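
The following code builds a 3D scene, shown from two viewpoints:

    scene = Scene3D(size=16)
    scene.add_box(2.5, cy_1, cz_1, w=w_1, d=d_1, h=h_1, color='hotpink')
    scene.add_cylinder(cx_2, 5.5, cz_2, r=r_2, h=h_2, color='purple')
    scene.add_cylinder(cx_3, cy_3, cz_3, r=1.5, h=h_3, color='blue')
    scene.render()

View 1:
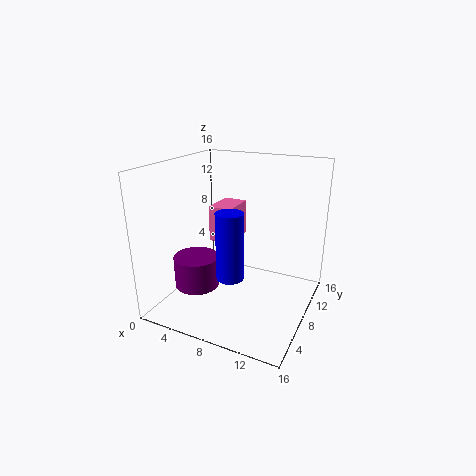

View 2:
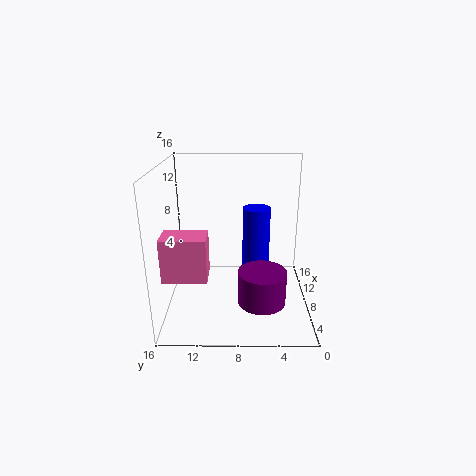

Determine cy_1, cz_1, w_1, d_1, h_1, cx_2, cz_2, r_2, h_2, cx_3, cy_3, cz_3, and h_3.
cy_1 = 11, cz_1 = 5.5, w_1 = 3, d_1 = 4.5, h_1 = 4.5, cx_2 = 4, cz_2 = 2.5, r_2 = 2.5, h_2 = 3.5, cx_3 = 8, cy_3 = 6, cz_3 = 4, h_3 = 7.5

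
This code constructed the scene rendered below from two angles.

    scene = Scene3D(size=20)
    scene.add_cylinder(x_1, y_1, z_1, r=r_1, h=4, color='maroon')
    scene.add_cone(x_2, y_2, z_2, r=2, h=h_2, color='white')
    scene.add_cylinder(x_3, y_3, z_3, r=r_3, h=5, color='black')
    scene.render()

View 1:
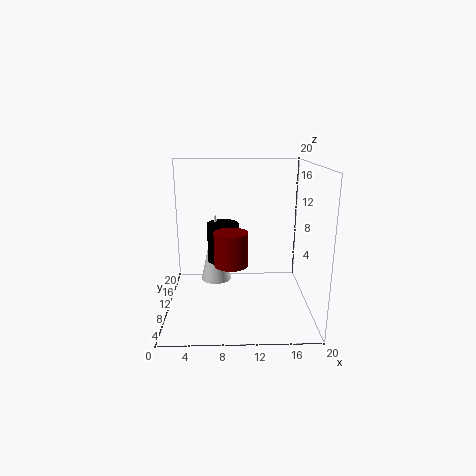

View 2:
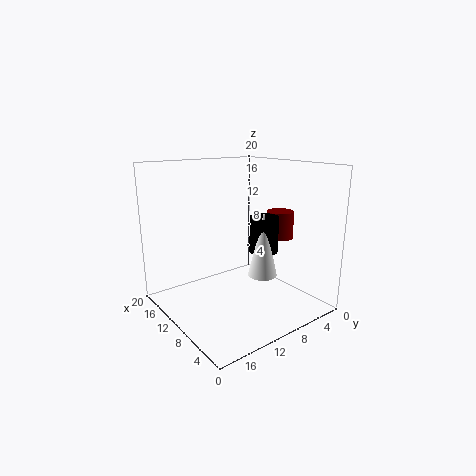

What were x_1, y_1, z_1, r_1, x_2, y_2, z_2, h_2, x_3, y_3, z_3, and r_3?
x_1 = 9, y_1 = 3, z_1 = 9, r_1 = 2, x_2 = 7, y_2 = 8, z_2 = 5, h_2 = 9, x_3 = 8, y_3 = 7, z_3 = 8, r_3 = 2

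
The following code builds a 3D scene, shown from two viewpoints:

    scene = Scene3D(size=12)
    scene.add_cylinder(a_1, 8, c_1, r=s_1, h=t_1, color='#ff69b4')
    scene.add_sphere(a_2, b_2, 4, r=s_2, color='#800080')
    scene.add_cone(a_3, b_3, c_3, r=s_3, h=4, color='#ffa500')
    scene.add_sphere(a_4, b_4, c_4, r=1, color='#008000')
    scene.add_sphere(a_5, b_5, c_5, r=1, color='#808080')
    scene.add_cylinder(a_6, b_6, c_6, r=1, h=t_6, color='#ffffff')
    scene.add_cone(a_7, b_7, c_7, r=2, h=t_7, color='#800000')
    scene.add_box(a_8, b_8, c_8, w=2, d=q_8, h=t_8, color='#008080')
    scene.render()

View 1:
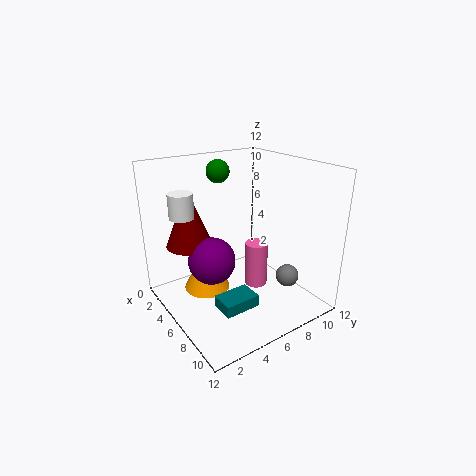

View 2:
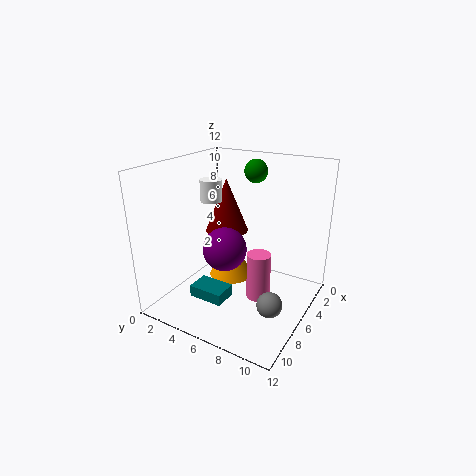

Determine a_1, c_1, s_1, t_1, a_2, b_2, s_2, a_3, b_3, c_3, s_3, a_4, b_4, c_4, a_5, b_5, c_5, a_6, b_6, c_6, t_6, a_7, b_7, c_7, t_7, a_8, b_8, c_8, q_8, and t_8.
a_1 = 6
c_1 = 1
s_1 = 1
t_1 = 4
a_2 = 5
b_2 = 4
s_2 = 2
a_3 = 4
b_3 = 4
c_3 = 1
s_3 = 2
a_4 = 3
b_4 = 6
c_4 = 11
a_5 = 8
b_5 = 10
c_5 = 2
a_6 = 4
b_6 = 2
c_6 = 8
t_6 = 2
a_7 = 3
b_7 = 3
c_7 = 5
t_7 = 5
a_8 = 7
b_8 = 3
c_8 = 1
q_8 = 3
t_8 = 1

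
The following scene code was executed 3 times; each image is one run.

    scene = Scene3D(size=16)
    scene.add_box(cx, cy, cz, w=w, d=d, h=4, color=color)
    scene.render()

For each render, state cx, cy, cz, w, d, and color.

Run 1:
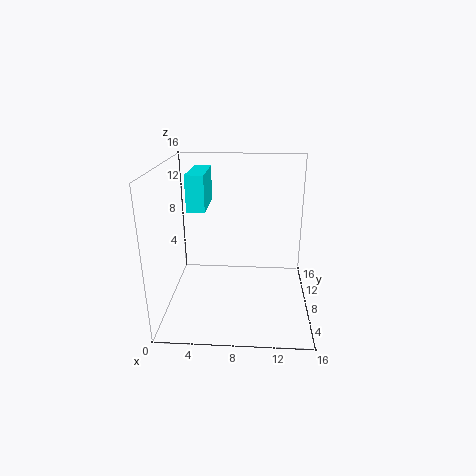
cx = 2.5; cy = 7.5; cz = 11; w = 2; d = 5.5; color = 'cyan'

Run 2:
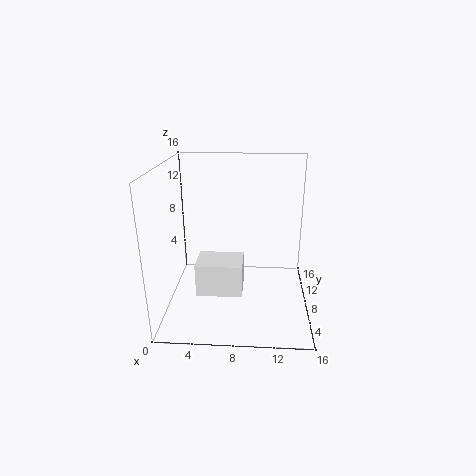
cx = 3; cy = 7.5; cz = 0.5; w = 5.5; d = 4; color = 'white'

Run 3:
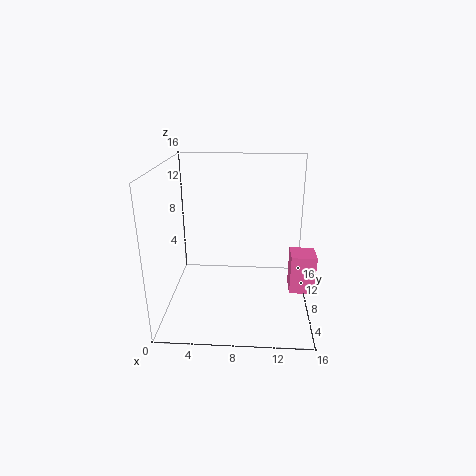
cx = 13.5; cy = 3.5; cz = 4; w = 2.5; d = 2.5; color = 'hotpink'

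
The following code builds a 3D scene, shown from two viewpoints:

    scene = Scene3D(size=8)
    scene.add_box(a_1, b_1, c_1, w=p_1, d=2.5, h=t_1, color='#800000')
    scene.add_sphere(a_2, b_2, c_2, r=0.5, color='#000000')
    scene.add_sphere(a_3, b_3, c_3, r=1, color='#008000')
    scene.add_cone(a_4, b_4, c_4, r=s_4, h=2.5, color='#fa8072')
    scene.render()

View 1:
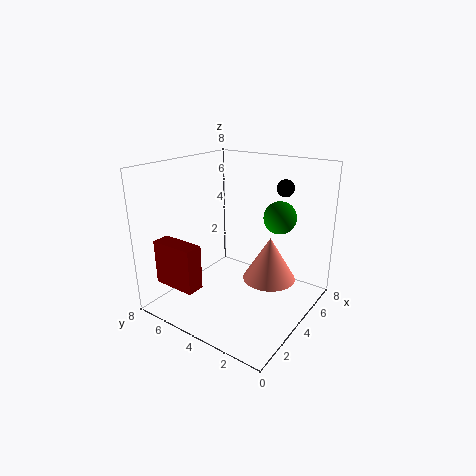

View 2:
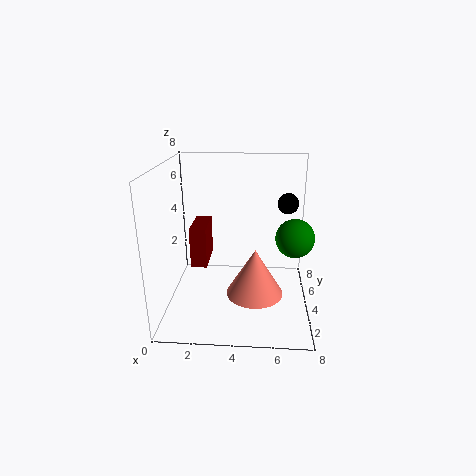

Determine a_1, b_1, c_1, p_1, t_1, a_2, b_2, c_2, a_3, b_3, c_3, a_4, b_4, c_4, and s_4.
a_1 = 1
b_1 = 5
c_1 = 1.5
p_1 = 1
t_1 = 2.5
a_2 = 6.5
b_2 = 2.5
c_2 = 6.5
a_3 = 7
b_3 = 3
c_3 = 4.5
a_4 = 5
b_4 = 2.5
c_4 = 1.5
s_4 = 1.5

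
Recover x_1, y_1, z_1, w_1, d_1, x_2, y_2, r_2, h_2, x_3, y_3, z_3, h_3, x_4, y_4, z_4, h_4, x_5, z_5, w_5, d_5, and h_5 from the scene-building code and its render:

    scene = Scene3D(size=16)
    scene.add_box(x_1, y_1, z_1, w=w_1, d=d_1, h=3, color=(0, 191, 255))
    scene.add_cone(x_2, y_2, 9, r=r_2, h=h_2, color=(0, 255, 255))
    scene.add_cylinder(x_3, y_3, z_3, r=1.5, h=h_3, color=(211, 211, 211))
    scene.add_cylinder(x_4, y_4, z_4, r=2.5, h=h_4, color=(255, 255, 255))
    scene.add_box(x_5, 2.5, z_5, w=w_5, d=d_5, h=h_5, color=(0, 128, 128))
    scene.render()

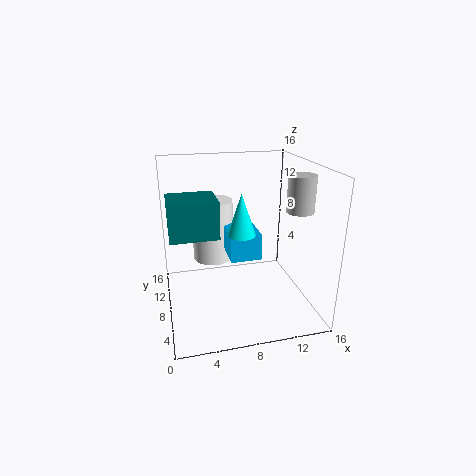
x_1 = 7
y_1 = 7
z_1 = 5.5
w_1 = 3.5
d_1 = 4.5
x_2 = 8
y_2 = 6.5
r_2 = 1.5
h_2 = 4.5
x_3 = 14.5
y_3 = 6.5
z_3 = 11
h_3 = 4
x_4 = 6
y_4 = 13
z_4 = 3.5
h_4 = 7.5
x_5 = 0.5
z_5 = 10.5
w_5 = 4.5
d_5 = 4
h_5 = 3.5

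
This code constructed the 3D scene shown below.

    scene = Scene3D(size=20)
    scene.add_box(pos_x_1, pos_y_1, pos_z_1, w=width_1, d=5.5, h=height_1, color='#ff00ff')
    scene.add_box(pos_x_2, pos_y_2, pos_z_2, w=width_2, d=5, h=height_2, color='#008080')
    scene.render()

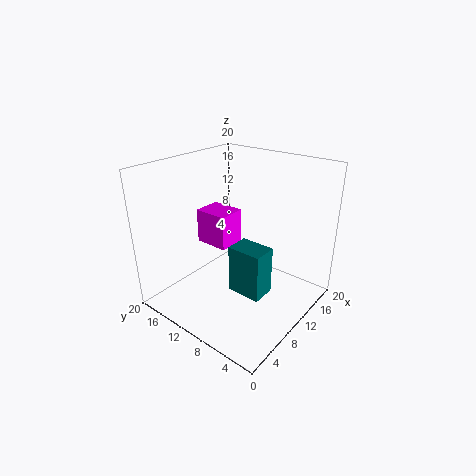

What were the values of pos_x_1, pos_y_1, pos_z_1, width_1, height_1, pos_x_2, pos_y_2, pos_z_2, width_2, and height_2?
pos_x_1 = 12; pos_y_1 = 14.5; pos_z_1 = 5.5; width_1 = 4.5; height_1 = 5.5; pos_x_2 = 8.5; pos_y_2 = 5.5; pos_z_2 = 2; width_2 = 3.5; height_2 = 7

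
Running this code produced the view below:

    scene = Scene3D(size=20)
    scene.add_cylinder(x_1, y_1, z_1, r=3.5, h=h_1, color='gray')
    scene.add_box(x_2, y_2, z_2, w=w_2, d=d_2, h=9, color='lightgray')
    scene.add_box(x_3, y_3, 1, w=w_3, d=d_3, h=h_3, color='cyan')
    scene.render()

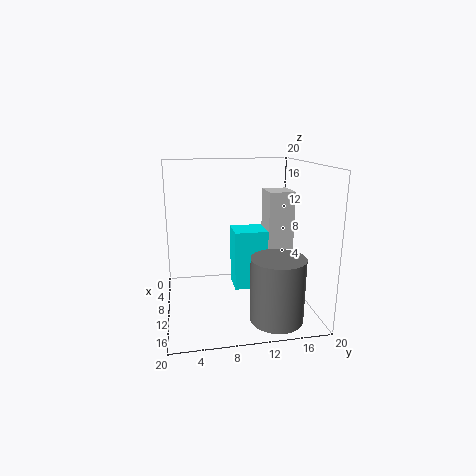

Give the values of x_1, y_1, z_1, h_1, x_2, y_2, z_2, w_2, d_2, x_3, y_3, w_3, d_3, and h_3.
x_1 = 16, y_1 = 14, z_1 = 0.5, h_1 = 8.5, x_2 = 2, y_2 = 15.5, z_2 = 6.5, w_2 = 4.5, d_2 = 4, x_3 = 3.5, y_3 = 10, w_3 = 4.5, d_3 = 5, h_3 = 9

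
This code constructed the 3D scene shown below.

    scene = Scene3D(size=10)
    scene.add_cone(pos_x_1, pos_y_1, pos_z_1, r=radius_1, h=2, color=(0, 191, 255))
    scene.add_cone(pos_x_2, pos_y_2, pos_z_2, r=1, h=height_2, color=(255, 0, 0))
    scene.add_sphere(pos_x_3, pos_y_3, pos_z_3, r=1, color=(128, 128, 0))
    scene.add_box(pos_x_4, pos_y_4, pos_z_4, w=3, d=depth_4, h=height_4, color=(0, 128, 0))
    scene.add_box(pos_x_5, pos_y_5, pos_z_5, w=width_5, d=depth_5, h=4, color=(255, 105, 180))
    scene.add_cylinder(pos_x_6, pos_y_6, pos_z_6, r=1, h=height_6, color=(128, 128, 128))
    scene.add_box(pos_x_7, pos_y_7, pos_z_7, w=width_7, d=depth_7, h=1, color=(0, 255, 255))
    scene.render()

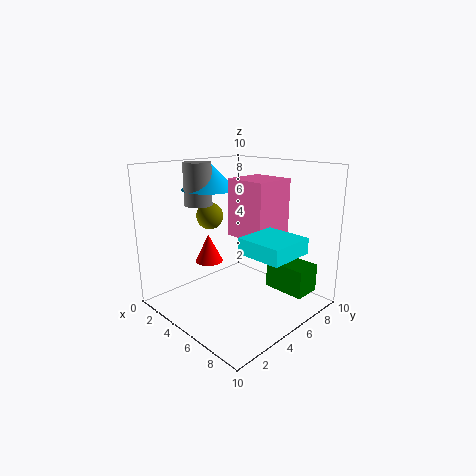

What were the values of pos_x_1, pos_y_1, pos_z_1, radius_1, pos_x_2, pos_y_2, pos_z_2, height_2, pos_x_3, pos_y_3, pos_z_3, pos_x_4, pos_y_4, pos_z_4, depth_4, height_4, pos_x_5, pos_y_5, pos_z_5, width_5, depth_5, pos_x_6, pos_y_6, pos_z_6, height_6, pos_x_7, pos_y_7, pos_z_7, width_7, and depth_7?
pos_x_1 = 2; pos_y_1 = 5; pos_z_1 = 8; radius_1 = 2; pos_x_2 = 3; pos_y_2 = 4; pos_z_2 = 3; height_2 = 2; pos_x_3 = 2; pos_y_3 = 5; pos_z_3 = 6; pos_x_4 = 6; pos_y_4 = 7; pos_z_4 = 1; depth_4 = 2; height_4 = 2; pos_x_5 = 4; pos_y_5 = 5; pos_z_5 = 5; width_5 = 3; depth_5 = 3; pos_x_6 = 2; pos_y_6 = 4; pos_z_6 = 7; height_6 = 3; pos_x_7 = 7; pos_y_7 = 3; pos_z_7 = 5; width_7 = 3; depth_7 = 3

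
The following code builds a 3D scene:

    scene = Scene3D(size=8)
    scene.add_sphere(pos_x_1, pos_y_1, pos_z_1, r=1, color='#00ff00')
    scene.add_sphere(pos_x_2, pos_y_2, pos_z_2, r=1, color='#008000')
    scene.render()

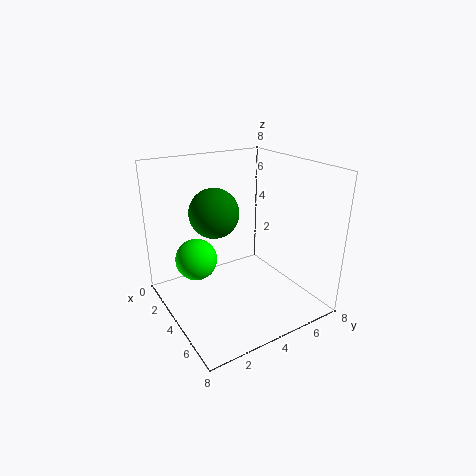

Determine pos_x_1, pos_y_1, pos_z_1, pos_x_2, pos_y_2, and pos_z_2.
pos_x_1 = 5
pos_y_1 = 1
pos_z_1 = 4
pos_x_2 = 7
pos_y_2 = 1
pos_z_2 = 7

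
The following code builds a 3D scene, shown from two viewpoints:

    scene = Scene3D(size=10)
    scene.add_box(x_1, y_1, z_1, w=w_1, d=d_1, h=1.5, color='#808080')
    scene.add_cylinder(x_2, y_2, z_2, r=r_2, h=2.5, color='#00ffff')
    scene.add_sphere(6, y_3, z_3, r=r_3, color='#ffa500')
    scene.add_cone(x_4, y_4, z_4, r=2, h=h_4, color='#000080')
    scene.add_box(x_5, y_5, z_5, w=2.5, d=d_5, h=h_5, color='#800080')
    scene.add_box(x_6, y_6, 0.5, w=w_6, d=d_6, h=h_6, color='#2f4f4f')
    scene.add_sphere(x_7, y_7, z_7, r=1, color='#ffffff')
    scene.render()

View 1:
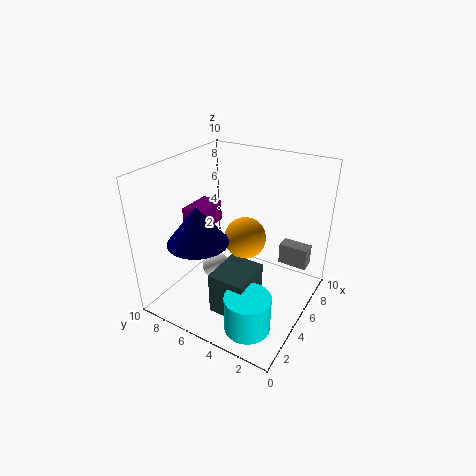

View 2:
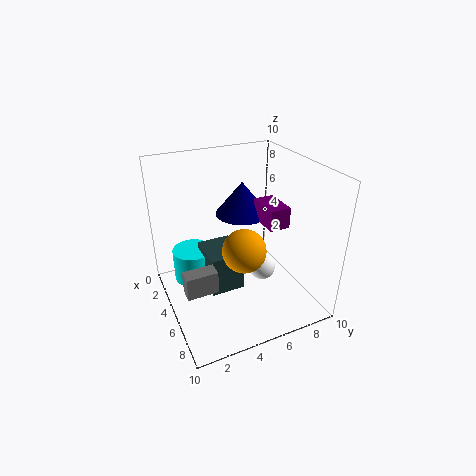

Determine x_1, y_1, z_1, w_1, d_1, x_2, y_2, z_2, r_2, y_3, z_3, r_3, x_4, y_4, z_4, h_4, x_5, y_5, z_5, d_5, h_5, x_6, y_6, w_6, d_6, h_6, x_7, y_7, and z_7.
x_1 = 6.5
y_1 = 0.5
z_1 = 3
w_1 = 1
d_1 = 2
x_2 = 2
y_2 = 2.5
z_2 = 0.5
r_2 = 1.5
y_3 = 5
z_3 = 4.5
r_3 = 1.5
x_4 = 2.5
y_4 = 6.5
z_4 = 5.5
h_4 = 2.5
x_5 = 3.5
y_5 = 7
z_5 = 5.5
d_5 = 1.5
h_5 = 1.5
x_6 = 2
y_6 = 3
w_6 = 3
d_6 = 2.5
h_6 = 3
x_7 = 5
y_7 = 7
z_7 = 2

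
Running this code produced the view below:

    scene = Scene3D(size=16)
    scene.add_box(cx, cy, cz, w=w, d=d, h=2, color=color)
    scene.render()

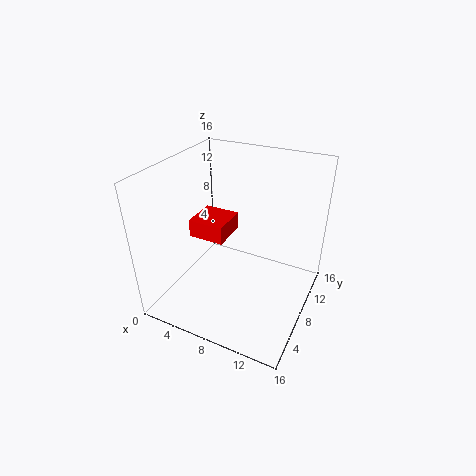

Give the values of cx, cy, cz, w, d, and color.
cx = 3, cy = 6, cz = 8, w = 4, d = 4, color = 'red'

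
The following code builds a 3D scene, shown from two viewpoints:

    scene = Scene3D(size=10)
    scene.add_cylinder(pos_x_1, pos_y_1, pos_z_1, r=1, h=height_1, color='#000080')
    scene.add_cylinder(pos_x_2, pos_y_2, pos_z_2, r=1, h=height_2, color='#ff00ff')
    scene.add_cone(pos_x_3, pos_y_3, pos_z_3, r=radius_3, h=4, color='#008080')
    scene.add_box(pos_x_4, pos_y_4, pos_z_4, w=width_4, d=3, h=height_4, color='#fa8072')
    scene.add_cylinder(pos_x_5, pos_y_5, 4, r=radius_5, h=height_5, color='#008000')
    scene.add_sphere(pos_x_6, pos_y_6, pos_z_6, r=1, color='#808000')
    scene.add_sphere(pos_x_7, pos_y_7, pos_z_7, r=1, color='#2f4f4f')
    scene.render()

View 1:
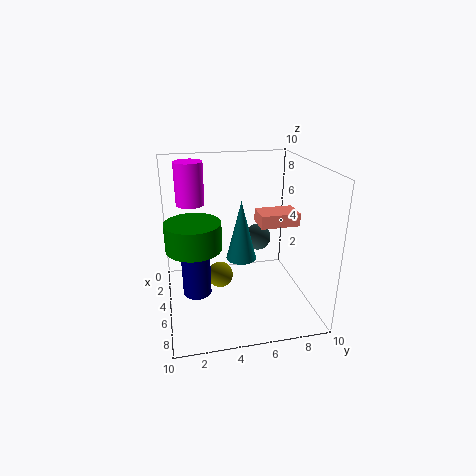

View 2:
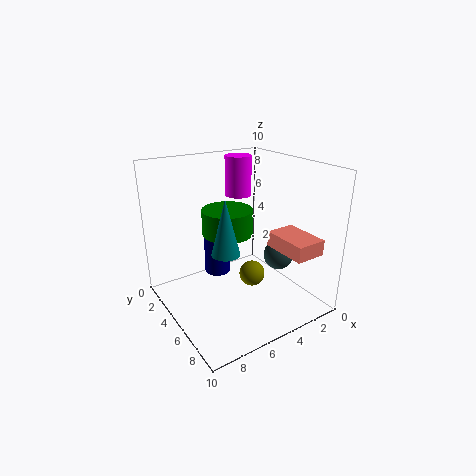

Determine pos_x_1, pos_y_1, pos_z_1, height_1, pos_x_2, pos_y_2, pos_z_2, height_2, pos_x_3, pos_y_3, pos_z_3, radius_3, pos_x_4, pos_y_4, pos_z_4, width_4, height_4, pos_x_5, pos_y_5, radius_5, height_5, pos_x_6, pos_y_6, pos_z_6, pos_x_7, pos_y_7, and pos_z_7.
pos_x_1 = 5; pos_y_1 = 2; pos_z_1 = 1; height_1 = 4; pos_x_2 = 3; pos_y_2 = 2; pos_z_2 = 7; height_2 = 3; pos_x_3 = 6; pos_y_3 = 5; pos_z_3 = 4; radius_3 = 1; pos_x_4 = 2; pos_y_4 = 7; pos_z_4 = 5; width_4 = 2; height_4 = 1; pos_x_5 = 4; pos_y_5 = 2; radius_5 = 2; height_5 = 2; pos_x_6 = 3; pos_y_6 = 4; pos_z_6 = 1; pos_x_7 = 3; pos_y_7 = 7; pos_z_7 = 4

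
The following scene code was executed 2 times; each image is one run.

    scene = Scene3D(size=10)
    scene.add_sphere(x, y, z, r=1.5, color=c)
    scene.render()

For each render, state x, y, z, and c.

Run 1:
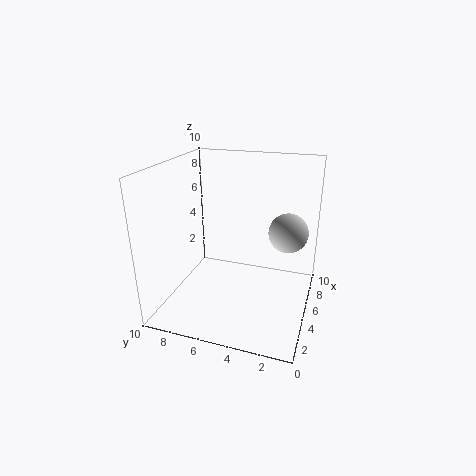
x = 8; y = 2; z = 4.5; c = 'lightgray'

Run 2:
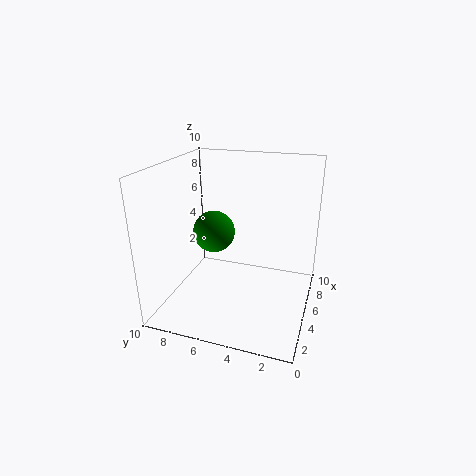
x = 5.5; y = 7; z = 5; c = 'green'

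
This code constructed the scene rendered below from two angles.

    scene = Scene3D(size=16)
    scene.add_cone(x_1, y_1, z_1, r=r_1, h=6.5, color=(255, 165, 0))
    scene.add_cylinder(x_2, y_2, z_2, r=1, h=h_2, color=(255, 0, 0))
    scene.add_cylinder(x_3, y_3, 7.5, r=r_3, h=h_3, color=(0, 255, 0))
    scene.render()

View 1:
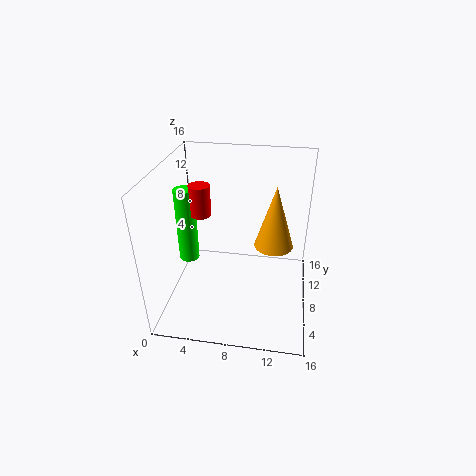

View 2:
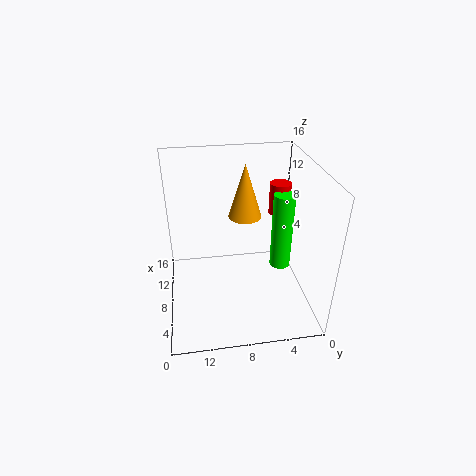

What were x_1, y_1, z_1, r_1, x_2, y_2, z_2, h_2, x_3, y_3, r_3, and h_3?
x_1 = 12
y_1 = 6.5
z_1 = 8.5
r_1 = 2
x_2 = 5
y_2 = 4.5
z_2 = 12.5
h_2 = 3
x_3 = 3.5
y_3 = 4.5
r_3 = 1
h_3 = 7.5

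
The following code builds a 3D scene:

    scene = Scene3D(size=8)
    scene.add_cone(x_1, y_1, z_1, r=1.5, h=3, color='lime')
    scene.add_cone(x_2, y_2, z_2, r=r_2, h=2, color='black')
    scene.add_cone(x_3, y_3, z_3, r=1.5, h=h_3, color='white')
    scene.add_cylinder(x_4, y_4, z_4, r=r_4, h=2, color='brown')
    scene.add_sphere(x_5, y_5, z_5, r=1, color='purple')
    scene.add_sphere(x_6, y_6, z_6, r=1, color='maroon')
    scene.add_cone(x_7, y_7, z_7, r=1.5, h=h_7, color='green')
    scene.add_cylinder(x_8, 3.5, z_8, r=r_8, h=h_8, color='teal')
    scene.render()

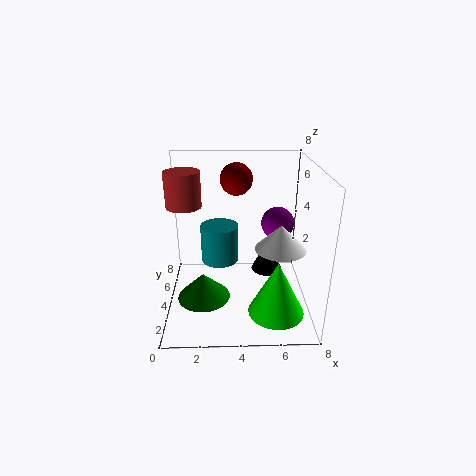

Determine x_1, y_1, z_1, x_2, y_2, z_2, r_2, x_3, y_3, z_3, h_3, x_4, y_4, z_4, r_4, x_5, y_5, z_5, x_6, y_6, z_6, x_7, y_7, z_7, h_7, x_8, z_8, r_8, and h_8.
x_1 = 6, y_1 = 2, z_1 = 0.5, x_2 = 6, y_2 = 6.5, z_2 = 0.5, r_2 = 1, x_3 = 6.5, y_3 = 4.5, z_3 = 3, h_3 = 1.5, x_4 = 1, y_4 = 5, z_4 = 5.5, r_4 = 1, x_5 = 6.5, y_5 = 6, z_5 = 4, x_6 = 4, y_6 = 7, z_6 = 6.5, x_7 = 2, y_7 = 3.5, z_7 = 0.5, h_7 = 1.5, x_8 = 3, z_8 = 3, r_8 = 1, h_8 = 2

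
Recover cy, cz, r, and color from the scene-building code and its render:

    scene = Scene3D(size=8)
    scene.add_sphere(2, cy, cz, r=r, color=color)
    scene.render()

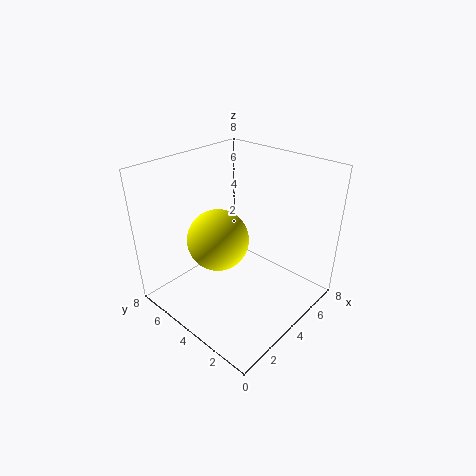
cy = 3.5, cz = 5, r = 1.5, color = 'yellow'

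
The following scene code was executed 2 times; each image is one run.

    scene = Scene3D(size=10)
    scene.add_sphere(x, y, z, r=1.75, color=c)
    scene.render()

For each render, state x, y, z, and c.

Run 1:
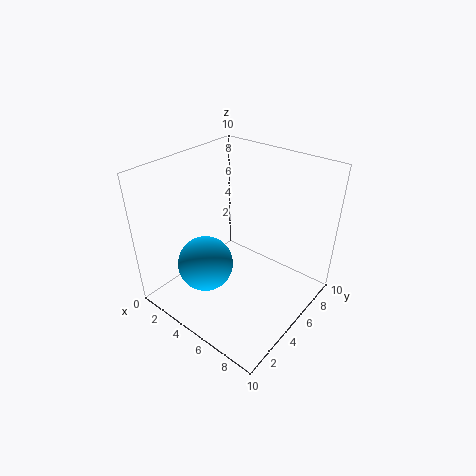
x = 4.75; y = 2; z = 4.5; c = 'deepskyblue'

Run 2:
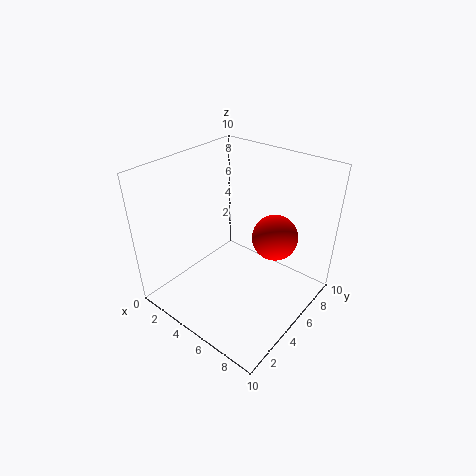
x = 6; y = 8.25; z = 3.75; c = 'red'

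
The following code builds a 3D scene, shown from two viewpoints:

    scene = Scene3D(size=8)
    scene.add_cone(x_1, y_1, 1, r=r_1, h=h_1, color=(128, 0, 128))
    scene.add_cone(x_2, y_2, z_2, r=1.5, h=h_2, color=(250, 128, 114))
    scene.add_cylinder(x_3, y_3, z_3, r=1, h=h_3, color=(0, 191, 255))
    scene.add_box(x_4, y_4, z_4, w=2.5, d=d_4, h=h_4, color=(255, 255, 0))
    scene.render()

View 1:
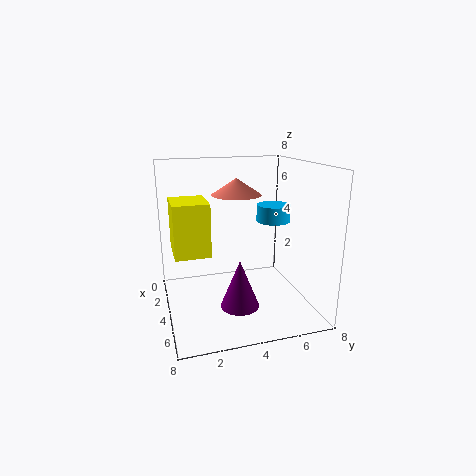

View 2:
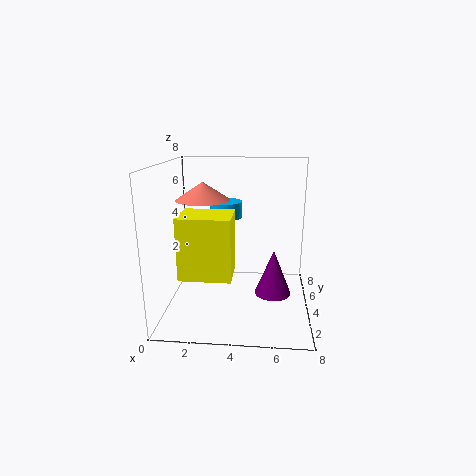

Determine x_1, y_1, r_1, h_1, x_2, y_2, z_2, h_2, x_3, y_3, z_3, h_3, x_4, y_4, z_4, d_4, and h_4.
x_1 = 6, y_1 = 3.5, r_1 = 1, h_1 = 2.5, x_2 = 2, y_2 = 4.5, z_2 = 6, h_2 = 1, x_3 = 3, y_3 = 6.5, z_3 = 4.5, h_3 = 1, x_4 = 1.5, y_4 = 0.5, z_4 = 3, d_4 = 2, h_4 = 3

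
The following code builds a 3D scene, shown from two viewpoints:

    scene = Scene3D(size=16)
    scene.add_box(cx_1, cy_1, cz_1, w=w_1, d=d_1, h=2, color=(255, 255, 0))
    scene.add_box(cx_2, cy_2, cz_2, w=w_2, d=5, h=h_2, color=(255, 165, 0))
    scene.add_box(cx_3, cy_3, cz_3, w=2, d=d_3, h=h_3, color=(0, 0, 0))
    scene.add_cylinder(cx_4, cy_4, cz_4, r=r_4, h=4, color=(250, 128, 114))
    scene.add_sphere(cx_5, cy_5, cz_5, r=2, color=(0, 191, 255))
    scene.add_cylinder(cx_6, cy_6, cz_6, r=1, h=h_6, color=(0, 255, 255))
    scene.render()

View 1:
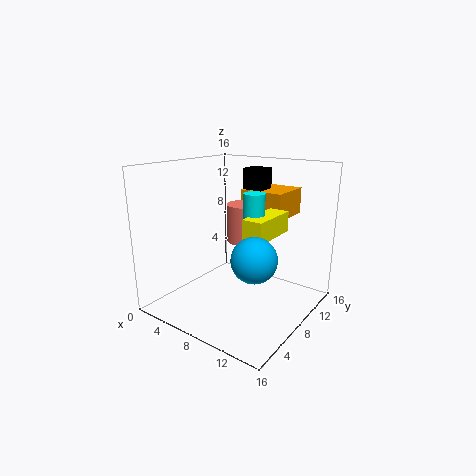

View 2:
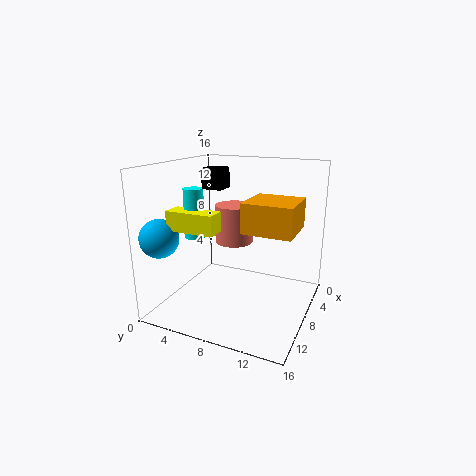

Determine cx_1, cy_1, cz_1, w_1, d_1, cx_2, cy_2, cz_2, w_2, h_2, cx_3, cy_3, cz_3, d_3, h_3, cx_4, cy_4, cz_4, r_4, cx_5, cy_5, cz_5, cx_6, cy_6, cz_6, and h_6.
cx_1 = 12
cy_1 = 3
cz_1 = 10
w_1 = 2
d_1 = 5
cx_2 = 7
cy_2 = 10
cz_2 = 10
w_2 = 5
h_2 = 3
cx_3 = 10
cy_3 = 6
cz_3 = 14
d_3 = 2
h_3 = 2
cx_4 = 9
cy_4 = 8
cz_4 = 8
r_4 = 2
cx_5 = 14
cy_5 = 2
cz_5 = 9
cx_6 = 12
cy_6 = 5
cz_6 = 9
h_6 = 5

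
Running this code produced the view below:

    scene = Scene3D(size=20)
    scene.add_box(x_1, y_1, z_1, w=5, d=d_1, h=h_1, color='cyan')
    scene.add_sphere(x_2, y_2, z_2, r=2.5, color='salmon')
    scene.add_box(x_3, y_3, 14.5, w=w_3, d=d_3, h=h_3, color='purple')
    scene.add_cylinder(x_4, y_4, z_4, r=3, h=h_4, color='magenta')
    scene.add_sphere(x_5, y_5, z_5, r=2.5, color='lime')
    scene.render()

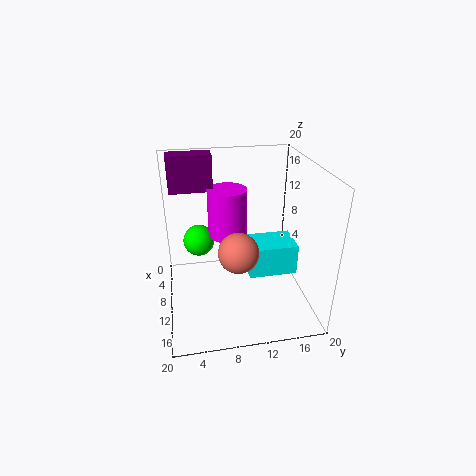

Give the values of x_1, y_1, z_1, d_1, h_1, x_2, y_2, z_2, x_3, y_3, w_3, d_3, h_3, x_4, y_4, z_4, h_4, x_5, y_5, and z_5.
x_1 = 6.5, y_1 = 11.5, z_1 = 4, d_1 = 7, h_1 = 4.5, x_2 = 15.5, y_2 = 9, z_2 = 11, x_3 = 0.5, y_3 = 1, w_3 = 3, d_3 = 6.5, h_3 = 5.5, x_4 = 4, y_4 = 9.5, z_4 = 7.5, h_4 = 7.5, x_5 = 2.5, y_5 = 5, z_5 = 6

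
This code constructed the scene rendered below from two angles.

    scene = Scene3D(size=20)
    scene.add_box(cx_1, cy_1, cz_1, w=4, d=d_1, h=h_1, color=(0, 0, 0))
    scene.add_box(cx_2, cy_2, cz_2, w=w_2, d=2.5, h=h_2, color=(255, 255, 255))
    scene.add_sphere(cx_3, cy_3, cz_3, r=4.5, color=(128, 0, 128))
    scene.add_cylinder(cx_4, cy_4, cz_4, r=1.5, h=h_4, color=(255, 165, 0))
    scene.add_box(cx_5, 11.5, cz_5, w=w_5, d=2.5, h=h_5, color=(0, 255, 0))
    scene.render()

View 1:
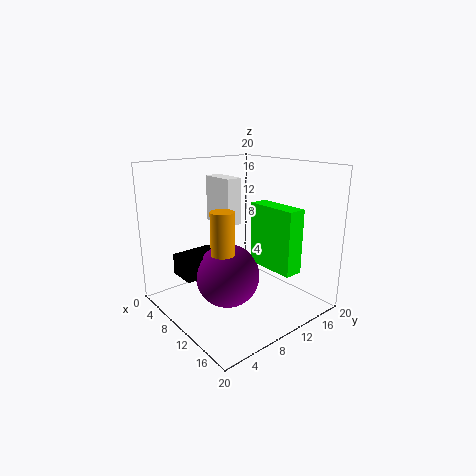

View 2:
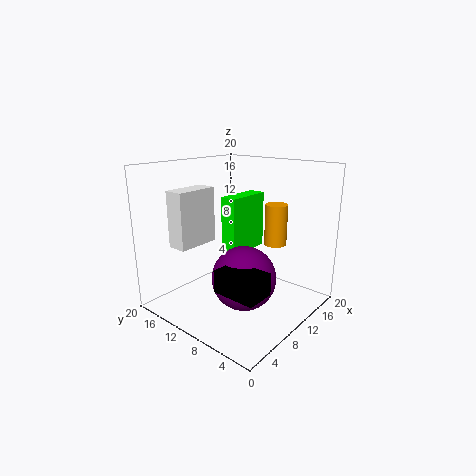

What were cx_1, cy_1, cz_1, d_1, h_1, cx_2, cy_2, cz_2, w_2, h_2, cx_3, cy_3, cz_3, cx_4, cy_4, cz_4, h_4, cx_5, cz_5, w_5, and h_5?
cx_1 = 4, cy_1 = 3, cz_1 = 4.5, d_1 = 6, h_1 = 3, cx_2 = 1, cy_2 = 11, cz_2 = 10.5, w_2 = 5.5, h_2 = 7, cx_3 = 9.5, cy_3 = 8.5, cz_3 = 4.5, cx_4 = 12.5, cy_4 = 5.5, cz_4 = 9.5, h_4 = 5.5, cx_5 = 11, cz_5 = 6.5, w_5 = 7, h_5 = 8.5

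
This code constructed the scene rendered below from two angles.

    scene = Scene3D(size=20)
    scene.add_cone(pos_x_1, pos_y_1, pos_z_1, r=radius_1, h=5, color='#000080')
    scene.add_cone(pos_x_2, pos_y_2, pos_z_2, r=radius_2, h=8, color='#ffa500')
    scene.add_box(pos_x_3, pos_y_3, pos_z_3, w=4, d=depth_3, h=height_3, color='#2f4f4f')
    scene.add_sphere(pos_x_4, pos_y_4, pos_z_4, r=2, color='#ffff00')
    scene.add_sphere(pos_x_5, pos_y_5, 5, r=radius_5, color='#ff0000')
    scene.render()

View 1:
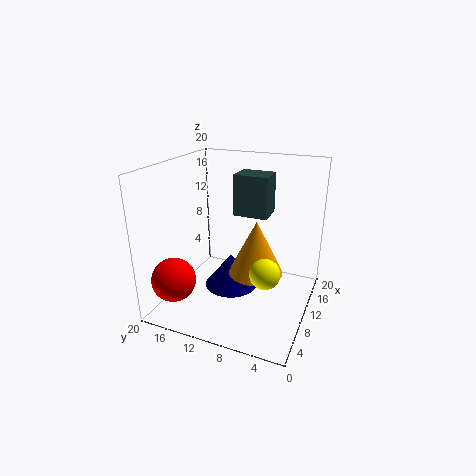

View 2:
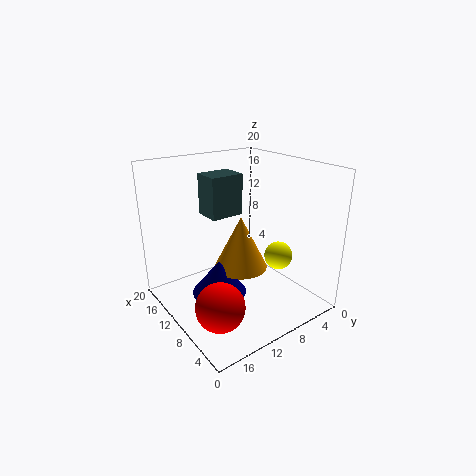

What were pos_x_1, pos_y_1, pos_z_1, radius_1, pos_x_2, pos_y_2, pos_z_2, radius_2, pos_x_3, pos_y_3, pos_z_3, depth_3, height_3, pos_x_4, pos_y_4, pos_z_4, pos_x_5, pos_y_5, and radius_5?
pos_x_1 = 12; pos_y_1 = 12; pos_z_1 = 1; radius_1 = 4; pos_x_2 = 12; pos_y_2 = 8; pos_z_2 = 4; radius_2 = 4; pos_x_3 = 13; pos_y_3 = 7; pos_z_3 = 12; depth_3 = 5; height_3 = 6; pos_x_4 = 7; pos_y_4 = 5; pos_z_4 = 7; pos_x_5 = 4; pos_y_5 = 17; radius_5 = 3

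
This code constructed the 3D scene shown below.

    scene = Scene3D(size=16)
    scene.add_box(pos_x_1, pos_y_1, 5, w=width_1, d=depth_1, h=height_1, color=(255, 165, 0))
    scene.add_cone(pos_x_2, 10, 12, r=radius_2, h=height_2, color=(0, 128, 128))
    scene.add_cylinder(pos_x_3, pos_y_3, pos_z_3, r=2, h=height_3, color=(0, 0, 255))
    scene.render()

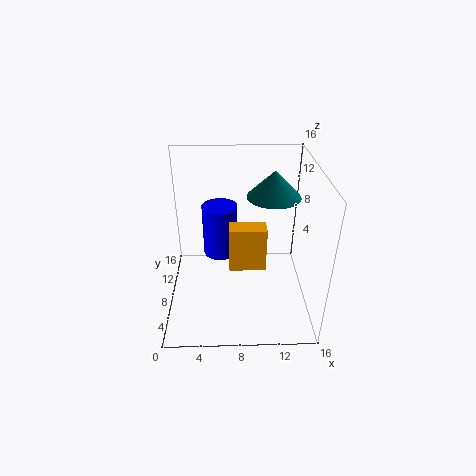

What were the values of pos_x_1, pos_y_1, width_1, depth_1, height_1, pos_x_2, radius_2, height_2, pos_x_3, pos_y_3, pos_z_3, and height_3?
pos_x_1 = 7; pos_y_1 = 6; width_1 = 4; depth_1 = 2; height_1 = 5; pos_x_2 = 12; radius_2 = 3; height_2 = 3; pos_x_3 = 6; pos_y_3 = 10; pos_z_3 = 5; height_3 = 6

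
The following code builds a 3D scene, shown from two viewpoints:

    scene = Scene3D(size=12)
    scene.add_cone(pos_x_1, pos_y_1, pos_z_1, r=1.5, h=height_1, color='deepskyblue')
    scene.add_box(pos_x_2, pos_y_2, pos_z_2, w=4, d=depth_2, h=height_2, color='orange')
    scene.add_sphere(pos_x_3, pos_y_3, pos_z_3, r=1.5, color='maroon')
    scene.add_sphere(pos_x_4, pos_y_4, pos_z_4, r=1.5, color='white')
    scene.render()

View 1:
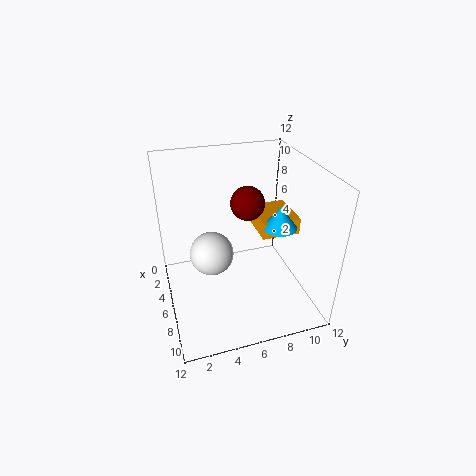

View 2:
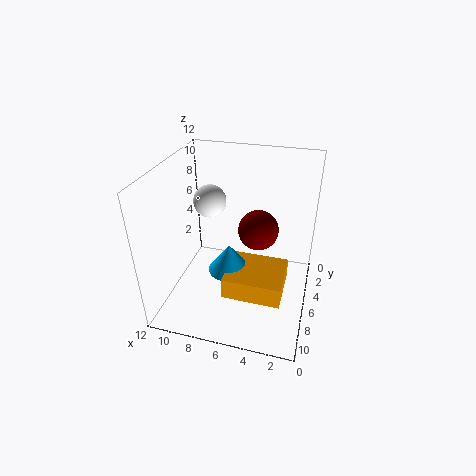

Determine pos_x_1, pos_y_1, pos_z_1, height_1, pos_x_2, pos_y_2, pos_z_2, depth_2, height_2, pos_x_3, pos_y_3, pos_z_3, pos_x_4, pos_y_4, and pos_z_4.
pos_x_1 = 5.5, pos_y_1 = 10, pos_z_1 = 6, height_1 = 2, pos_x_2 = 1.5, pos_y_2 = 8.5, pos_z_2 = 5, depth_2 = 3.5, height_2 = 1.5, pos_x_3 = 4, pos_y_3 = 7.5, pos_z_3 = 8, pos_x_4 = 9.5, pos_y_4 = 3, pos_z_4 = 7.5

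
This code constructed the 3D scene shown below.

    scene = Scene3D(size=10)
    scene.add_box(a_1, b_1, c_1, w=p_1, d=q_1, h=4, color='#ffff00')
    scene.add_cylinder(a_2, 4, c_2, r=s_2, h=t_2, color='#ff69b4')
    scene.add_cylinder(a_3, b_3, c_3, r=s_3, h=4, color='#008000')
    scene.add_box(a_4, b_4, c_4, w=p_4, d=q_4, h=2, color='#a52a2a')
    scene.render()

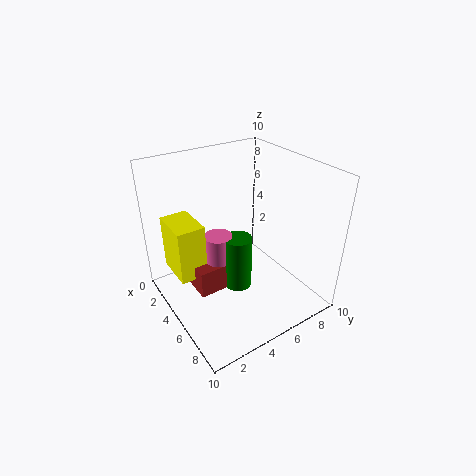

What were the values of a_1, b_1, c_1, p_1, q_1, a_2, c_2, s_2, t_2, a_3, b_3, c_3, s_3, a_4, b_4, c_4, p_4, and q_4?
a_1 = 1
b_1 = 1
c_1 = 2
p_1 = 3
q_1 = 2
a_2 = 4
c_2 = 2
s_2 = 1
t_2 = 3
a_3 = 5
b_3 = 5
c_3 = 1
s_3 = 1
a_4 = 2
b_4 = 2
c_4 = 1
p_4 = 3
q_4 = 2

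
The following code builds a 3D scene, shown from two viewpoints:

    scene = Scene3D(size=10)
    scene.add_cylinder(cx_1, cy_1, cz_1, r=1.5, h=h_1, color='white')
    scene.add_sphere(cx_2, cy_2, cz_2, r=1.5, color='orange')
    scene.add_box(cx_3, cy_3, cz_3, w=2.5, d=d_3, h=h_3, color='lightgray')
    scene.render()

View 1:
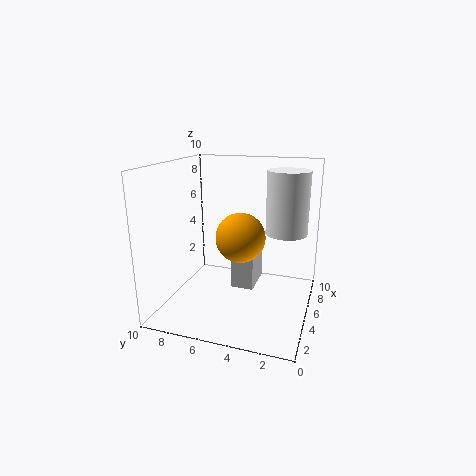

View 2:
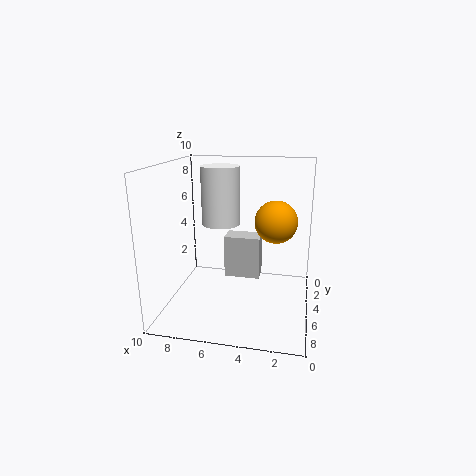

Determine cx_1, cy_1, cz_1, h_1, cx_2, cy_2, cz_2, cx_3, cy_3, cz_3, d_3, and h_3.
cx_1 = 7, cy_1 = 2, cz_1 = 5, h_1 = 4.5, cx_2 = 2.5, cy_2 = 4, cz_2 = 6, cx_3 = 3.5, cy_3 = 3.5, cz_3 = 2, d_3 = 1.5, h_3 = 3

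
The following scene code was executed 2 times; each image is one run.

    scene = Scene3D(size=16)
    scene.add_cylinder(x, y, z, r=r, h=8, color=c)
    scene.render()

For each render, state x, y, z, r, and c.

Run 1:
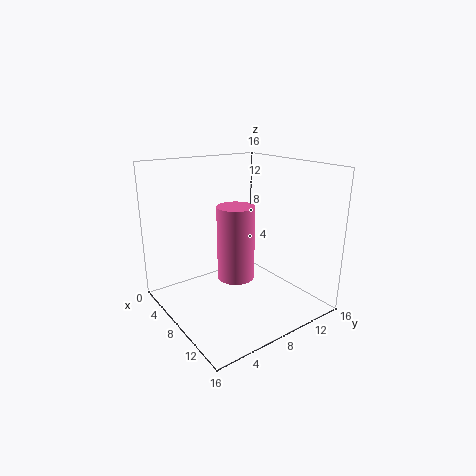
x = 9, y = 7, z = 4, r = 2, c = 'hotpink'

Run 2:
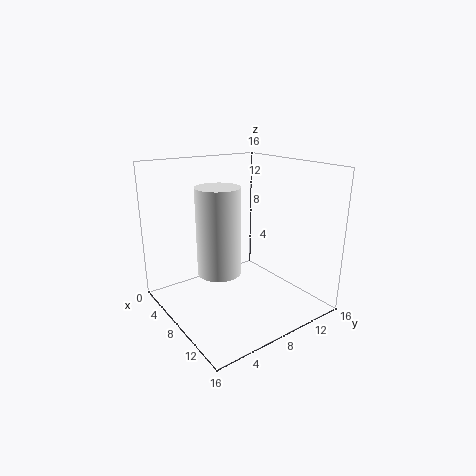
x = 12, y = 3, z = 7, r = 2, c = 'white'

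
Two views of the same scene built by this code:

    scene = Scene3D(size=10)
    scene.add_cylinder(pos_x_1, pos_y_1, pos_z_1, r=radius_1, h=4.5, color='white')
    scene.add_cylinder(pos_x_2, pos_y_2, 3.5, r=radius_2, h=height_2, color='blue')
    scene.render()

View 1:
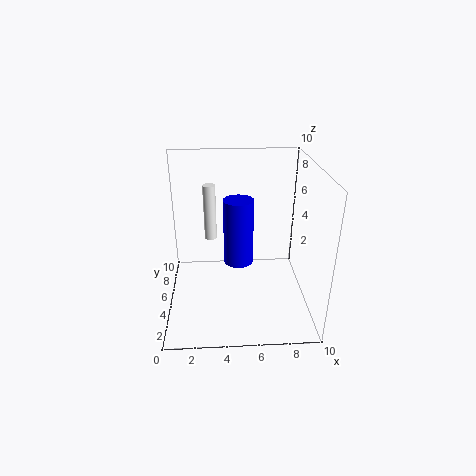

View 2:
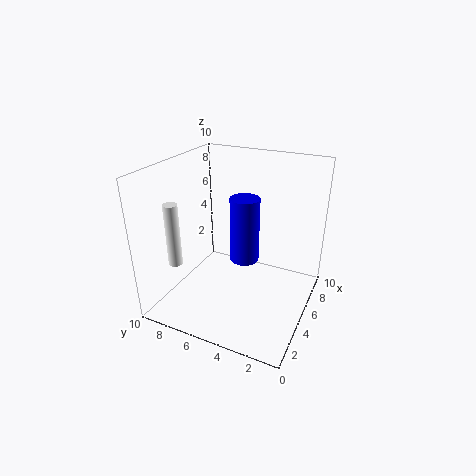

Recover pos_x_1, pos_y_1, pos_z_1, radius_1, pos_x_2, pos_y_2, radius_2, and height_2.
pos_x_1 = 3, pos_y_1 = 9, pos_z_1 = 3, radius_1 = 0.5, pos_x_2 = 5, pos_y_2 = 4.5, radius_2 = 1, height_2 = 4.5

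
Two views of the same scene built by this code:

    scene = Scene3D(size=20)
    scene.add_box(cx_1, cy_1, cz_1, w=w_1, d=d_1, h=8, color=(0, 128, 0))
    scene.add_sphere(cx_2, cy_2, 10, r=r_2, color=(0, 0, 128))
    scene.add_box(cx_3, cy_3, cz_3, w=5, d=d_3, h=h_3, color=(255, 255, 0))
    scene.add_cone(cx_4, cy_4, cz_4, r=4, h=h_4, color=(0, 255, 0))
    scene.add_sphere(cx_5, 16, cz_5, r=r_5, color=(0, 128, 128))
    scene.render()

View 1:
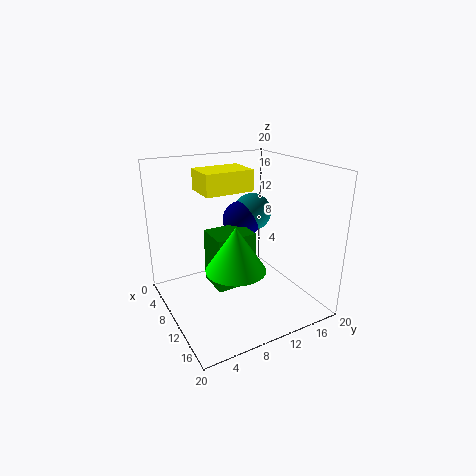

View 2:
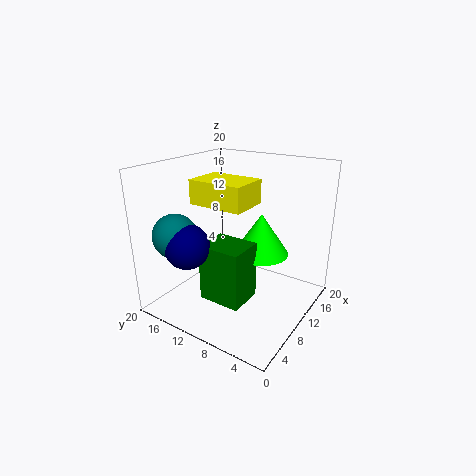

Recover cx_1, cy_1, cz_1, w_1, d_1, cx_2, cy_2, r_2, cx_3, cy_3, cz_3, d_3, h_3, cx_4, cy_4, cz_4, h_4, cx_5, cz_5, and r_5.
cx_1 = 5
cy_1 = 7
cz_1 = 2
w_1 = 5
d_1 = 6
cx_2 = 4
cy_2 = 14
r_2 = 3
cx_3 = 4
cy_3 = 6
cz_3 = 16
d_3 = 7
h_3 = 3
cx_4 = 13
cy_4 = 8
cz_4 = 7
h_4 = 6
cx_5 = 4
cz_5 = 11
r_5 = 3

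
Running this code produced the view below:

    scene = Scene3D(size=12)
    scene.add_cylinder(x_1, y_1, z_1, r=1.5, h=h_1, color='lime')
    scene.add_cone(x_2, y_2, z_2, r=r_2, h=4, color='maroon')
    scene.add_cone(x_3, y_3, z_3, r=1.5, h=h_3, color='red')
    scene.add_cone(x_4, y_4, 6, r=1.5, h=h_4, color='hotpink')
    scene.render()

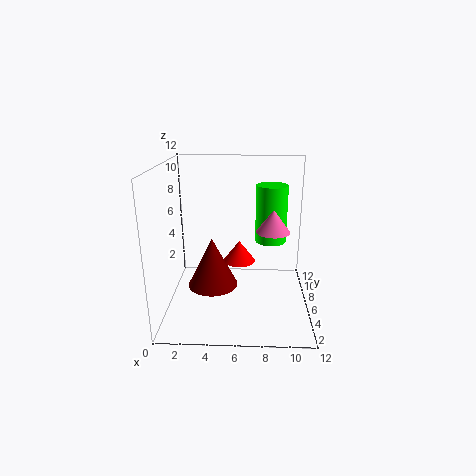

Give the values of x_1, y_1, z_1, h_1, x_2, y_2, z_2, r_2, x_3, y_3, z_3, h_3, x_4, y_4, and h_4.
x_1 = 9
y_1 = 10.5
z_1 = 4
h_1 = 5.5
x_2 = 4
y_2 = 4.5
z_2 = 2.5
r_2 = 2
x_3 = 6
y_3 = 9
z_3 = 2.5
h_3 = 2
x_4 = 9
y_4 = 7.5
h_4 = 2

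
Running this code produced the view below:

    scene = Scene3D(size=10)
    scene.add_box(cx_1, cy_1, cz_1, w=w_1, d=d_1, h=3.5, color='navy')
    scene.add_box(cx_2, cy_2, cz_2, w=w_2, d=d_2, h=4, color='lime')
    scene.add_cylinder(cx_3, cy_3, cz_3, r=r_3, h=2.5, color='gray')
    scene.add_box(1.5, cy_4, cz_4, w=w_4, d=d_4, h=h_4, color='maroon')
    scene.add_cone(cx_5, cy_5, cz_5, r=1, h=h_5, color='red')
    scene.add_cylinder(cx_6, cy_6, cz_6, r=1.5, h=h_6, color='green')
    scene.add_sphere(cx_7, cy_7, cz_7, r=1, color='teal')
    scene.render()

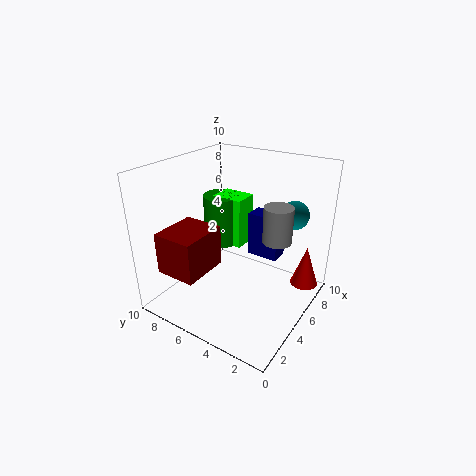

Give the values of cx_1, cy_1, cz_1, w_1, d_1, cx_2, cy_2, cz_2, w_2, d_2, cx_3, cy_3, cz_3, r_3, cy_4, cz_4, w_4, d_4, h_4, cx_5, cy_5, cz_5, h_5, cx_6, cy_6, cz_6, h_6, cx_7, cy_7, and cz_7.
cx_1 = 8; cy_1 = 3.5; cz_1 = 2; w_1 = 1.5; d_1 = 2.5; cx_2 = 7.5; cy_2 = 6.5; cz_2 = 2.5; w_2 = 2; d_2 = 2.5; cx_3 = 6; cy_3 = 2.5; cz_3 = 5; r_3 = 1; cy_4 = 6.5; cz_4 = 2.5; w_4 = 3.5; d_4 = 3; h_4 = 3; cx_5 = 8; cy_5 = 1; cz_5 = 1; h_5 = 3; cx_6 = 8; cy_6 = 8.5; cz_6 = 2.5; h_6 = 4; cx_7 = 7.5; cy_7 = 2; cz_7 = 6.5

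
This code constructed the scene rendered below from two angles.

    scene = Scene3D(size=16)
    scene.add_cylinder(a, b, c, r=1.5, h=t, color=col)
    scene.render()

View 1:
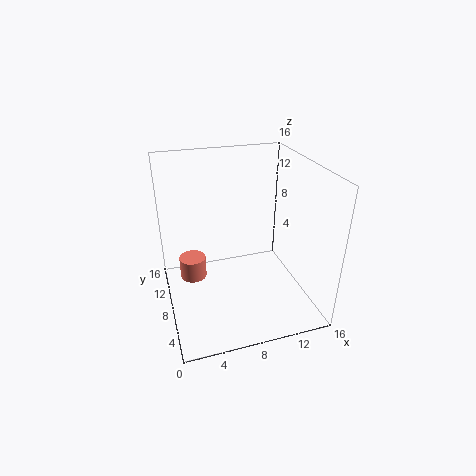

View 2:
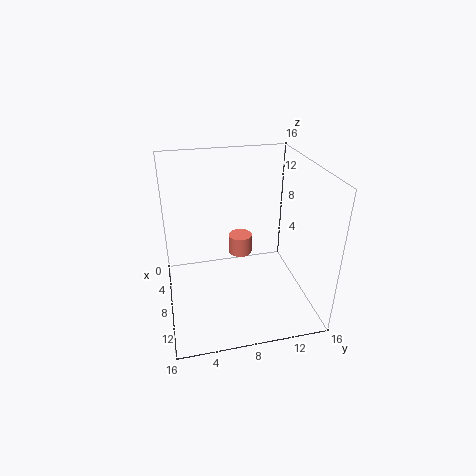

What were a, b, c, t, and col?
a = 3, b = 9.5, c = 3, t = 2.5, col = 'salmon'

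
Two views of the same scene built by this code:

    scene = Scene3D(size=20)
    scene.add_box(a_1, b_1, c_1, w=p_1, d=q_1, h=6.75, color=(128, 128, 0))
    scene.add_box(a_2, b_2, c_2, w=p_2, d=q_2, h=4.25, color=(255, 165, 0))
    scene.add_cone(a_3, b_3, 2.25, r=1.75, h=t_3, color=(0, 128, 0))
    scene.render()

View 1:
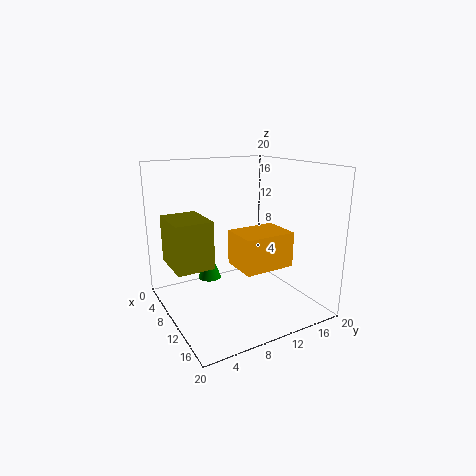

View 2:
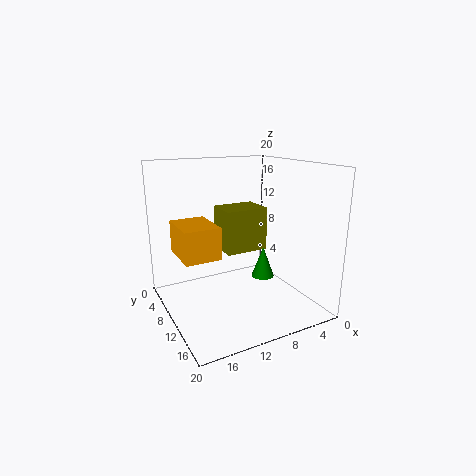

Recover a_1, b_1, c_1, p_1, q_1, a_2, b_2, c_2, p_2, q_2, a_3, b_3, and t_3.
a_1 = 3
b_1 = 1.25
c_1 = 6
p_1 = 6.75
q_1 = 5.25
a_2 = 13.75
b_2 = 6.5
c_2 = 8.5
p_2 = 4.75
q_2 = 6.25
a_3 = 4.5
b_3 = 8
t_3 = 4.75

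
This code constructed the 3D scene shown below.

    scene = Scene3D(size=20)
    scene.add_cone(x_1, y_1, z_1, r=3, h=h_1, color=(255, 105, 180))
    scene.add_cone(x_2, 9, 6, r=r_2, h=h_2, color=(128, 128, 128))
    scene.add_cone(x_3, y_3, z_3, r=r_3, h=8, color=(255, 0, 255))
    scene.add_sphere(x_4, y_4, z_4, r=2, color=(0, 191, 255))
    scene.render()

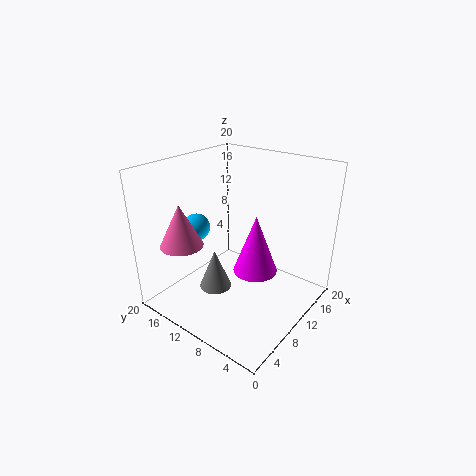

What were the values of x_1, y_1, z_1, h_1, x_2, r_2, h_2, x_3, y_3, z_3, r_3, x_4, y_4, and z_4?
x_1 = 5
y_1 = 16
z_1 = 9
h_1 = 6
x_2 = 4
r_2 = 2
h_2 = 5
x_3 = 10
y_3 = 7
z_3 = 6
r_3 = 3
x_4 = 9
y_4 = 17
z_4 = 10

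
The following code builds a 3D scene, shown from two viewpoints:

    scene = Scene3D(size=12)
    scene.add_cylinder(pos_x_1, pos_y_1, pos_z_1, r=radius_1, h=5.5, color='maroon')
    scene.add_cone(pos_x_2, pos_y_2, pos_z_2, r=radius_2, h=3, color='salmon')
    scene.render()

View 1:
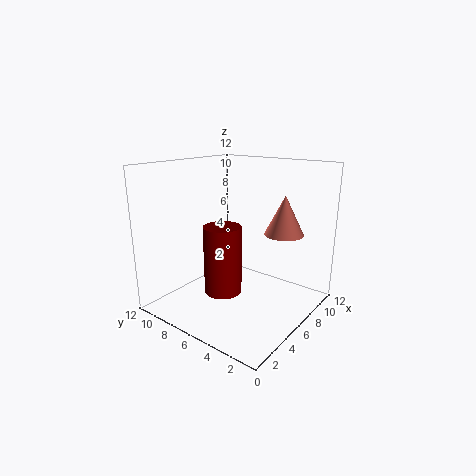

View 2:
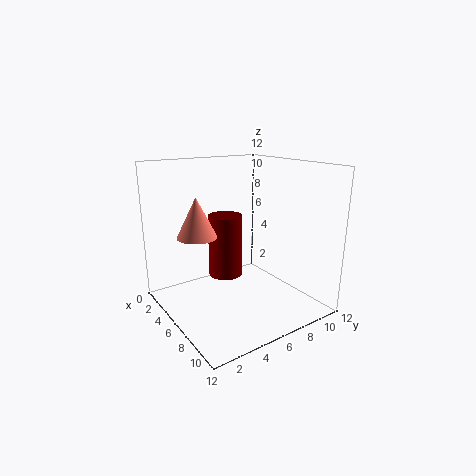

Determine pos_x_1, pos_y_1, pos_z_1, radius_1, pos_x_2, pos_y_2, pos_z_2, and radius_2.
pos_x_1 = 4; pos_y_1 = 6; pos_z_1 = 2; radius_1 = 1.5; pos_x_2 = 6.5; pos_y_2 = 2; pos_z_2 = 7; radius_2 = 1.5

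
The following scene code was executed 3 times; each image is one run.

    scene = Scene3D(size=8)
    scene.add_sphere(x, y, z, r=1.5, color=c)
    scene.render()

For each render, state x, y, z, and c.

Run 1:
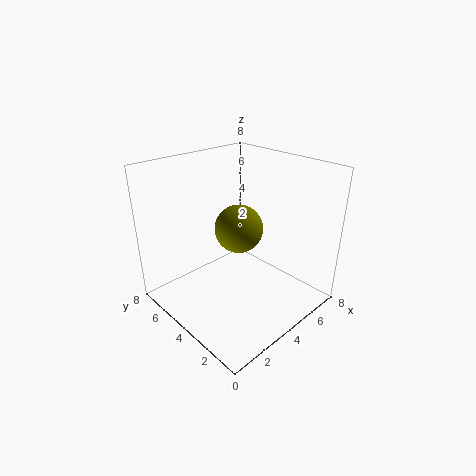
x = 5.5; y = 5.5; z = 3.5; c = 'olive'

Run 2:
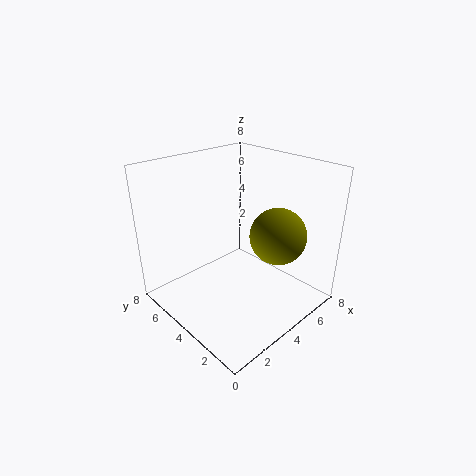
x = 5; y = 2; z = 4.5; c = 'olive'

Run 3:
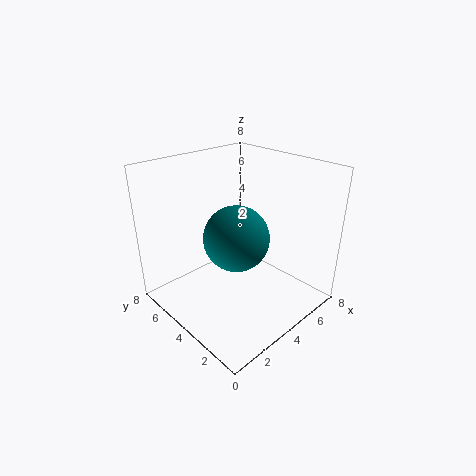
x = 2; y = 2; z = 5.5; c = 'teal'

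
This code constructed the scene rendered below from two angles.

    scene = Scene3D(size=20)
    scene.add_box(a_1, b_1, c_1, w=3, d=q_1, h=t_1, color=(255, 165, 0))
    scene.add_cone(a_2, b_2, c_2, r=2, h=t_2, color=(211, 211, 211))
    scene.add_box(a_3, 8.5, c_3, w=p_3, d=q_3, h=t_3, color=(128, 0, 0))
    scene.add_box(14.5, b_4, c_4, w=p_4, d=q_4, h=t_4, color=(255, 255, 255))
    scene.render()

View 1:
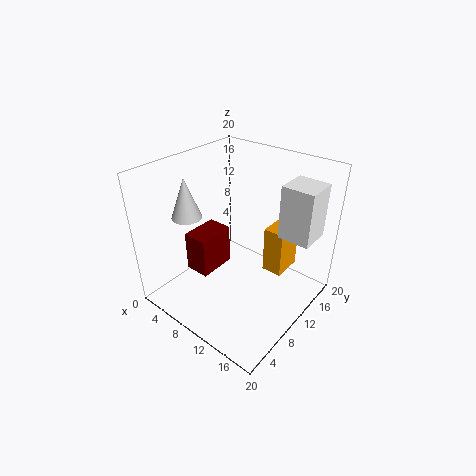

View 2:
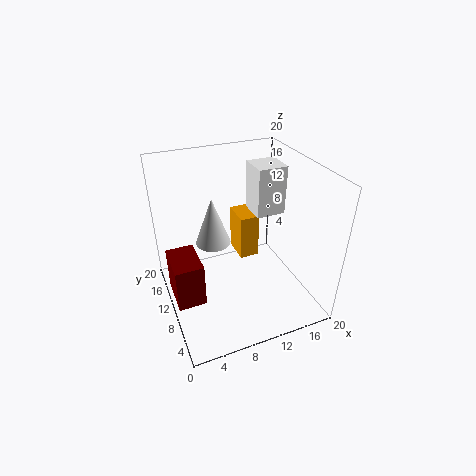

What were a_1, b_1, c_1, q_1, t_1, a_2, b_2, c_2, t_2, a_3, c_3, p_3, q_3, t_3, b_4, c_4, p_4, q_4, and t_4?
a_1 = 12
b_1 = 13.5
c_1 = 3.5
q_1 = 4.5
t_1 = 7
a_2 = 5
b_2 = 5.5
c_2 = 13.5
t_2 = 5.5
a_3 = 0.5
c_3 = 1
p_3 = 4
q_3 = 6
t_3 = 6.5
b_4 = 13
c_4 = 10.5
p_4 = 4.5
q_4 = 4.5
t_4 = 7.5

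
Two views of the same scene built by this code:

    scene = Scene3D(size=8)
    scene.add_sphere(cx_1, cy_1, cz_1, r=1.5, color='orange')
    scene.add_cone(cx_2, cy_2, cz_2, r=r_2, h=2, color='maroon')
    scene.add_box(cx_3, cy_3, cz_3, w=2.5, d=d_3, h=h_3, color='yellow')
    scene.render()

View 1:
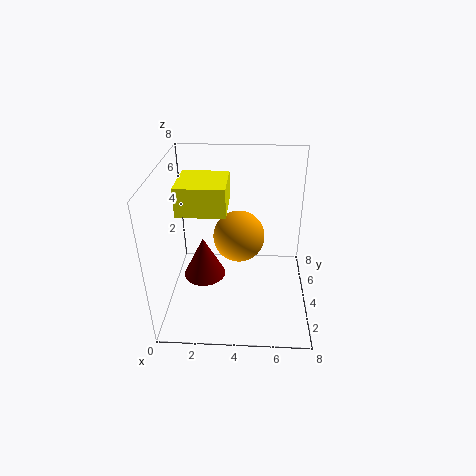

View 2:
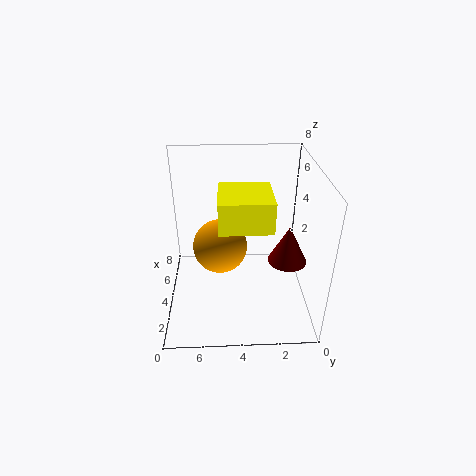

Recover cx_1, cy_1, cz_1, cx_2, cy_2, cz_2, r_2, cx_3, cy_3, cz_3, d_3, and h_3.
cx_1 = 4; cy_1 = 5; cz_1 = 3.5; cx_2 = 2.5; cy_2 = 1.5; cz_2 = 3.5; r_2 = 1; cx_3 = 1; cy_3 = 2.5; cz_3 = 6; d_3 = 2.5; h_3 = 1.5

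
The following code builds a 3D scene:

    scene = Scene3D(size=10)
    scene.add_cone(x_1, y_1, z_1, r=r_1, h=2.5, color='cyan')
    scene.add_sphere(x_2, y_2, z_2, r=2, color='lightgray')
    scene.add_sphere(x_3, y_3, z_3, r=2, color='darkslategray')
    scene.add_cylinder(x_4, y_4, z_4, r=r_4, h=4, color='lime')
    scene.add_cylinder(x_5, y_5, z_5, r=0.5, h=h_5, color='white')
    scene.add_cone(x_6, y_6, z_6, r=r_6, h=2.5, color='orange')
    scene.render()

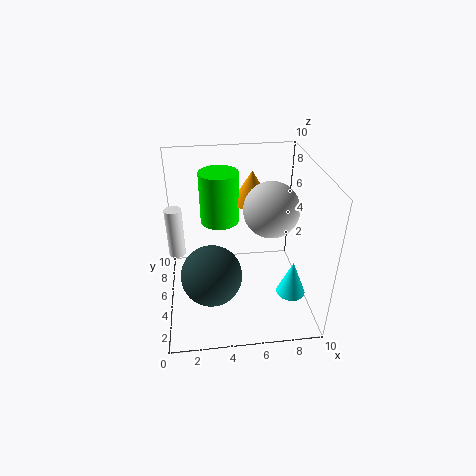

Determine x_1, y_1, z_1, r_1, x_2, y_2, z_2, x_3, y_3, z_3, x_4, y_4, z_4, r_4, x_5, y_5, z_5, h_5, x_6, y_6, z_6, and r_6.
x_1 = 8.5, y_1 = 3, z_1 = 1.5, r_1 = 1, x_2 = 7.5, y_2 = 6, z_2 = 6.5, x_3 = 3, y_3 = 3, z_3 = 3.5, x_4 = 4, y_4 = 8.5, z_4 = 4.5, r_4 = 1.5, x_5 = 1, y_5 = 3, z_5 = 5.5, h_5 = 3, x_6 = 6.5, y_6 = 8.5, z_6 = 6, r_6 = 1.5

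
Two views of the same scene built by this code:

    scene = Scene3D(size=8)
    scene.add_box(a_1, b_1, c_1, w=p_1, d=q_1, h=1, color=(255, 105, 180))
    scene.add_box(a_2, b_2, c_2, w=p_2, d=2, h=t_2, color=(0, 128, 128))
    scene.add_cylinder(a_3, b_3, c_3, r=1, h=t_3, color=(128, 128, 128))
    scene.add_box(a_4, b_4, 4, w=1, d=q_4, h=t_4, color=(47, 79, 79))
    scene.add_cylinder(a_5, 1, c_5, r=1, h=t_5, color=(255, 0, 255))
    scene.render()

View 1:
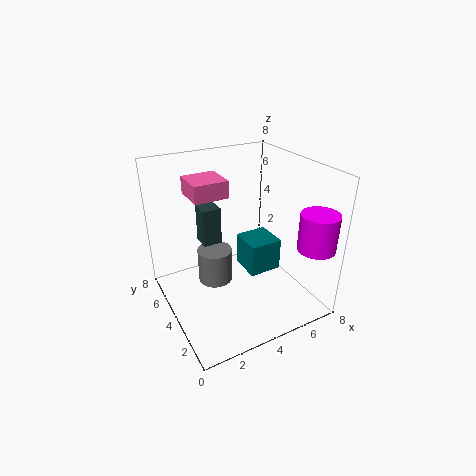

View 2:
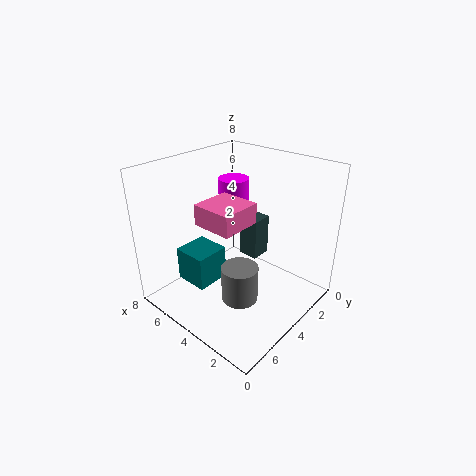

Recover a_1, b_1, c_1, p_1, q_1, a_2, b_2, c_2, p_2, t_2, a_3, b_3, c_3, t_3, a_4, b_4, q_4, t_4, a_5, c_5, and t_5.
a_1 = 2; b_1 = 5; c_1 = 6; p_1 = 2; q_1 = 2; a_2 = 5; b_2 = 4; c_2 = 1; p_2 = 2; t_2 = 2; a_3 = 3; b_3 = 5; c_3 = 1; t_3 = 2; a_4 = 2; b_4 = 4; q_4 = 1; t_4 = 2; a_5 = 7; c_5 = 4; t_5 = 2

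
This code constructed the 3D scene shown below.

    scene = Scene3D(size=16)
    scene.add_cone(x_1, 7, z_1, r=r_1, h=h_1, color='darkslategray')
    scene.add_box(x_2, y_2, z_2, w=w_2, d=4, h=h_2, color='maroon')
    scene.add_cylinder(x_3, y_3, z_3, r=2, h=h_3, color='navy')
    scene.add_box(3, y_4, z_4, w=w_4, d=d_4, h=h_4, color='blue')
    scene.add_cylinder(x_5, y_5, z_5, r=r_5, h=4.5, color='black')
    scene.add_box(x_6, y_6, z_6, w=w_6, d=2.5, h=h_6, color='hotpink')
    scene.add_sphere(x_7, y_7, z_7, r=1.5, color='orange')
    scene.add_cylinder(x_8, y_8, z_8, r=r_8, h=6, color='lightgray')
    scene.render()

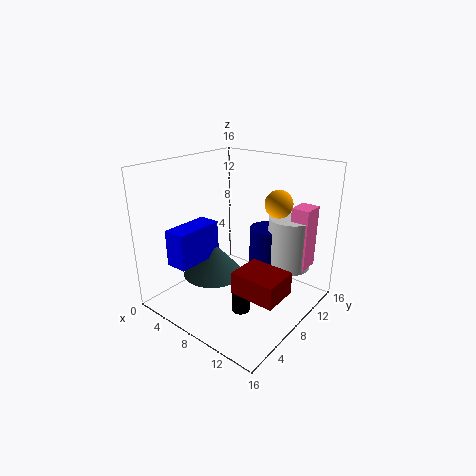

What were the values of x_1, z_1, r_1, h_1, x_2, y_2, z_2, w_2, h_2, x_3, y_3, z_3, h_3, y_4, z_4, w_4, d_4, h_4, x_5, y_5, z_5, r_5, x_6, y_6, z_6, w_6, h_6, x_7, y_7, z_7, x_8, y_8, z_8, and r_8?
x_1 = 5, z_1 = 3, r_1 = 3.5, h_1 = 4, x_2 = 9.5, y_2 = 5, z_2 = 3, w_2 = 5, h_2 = 2.5, x_3 = 9.5, y_3 = 11.5, z_3 = 1, h_3 = 7.5, y_4 = 2, z_4 = 5.5, w_4 = 2.5, d_4 = 5.5, h_4 = 4, x_5 = 10, y_5 = 6, z_5 = 0.5, r_5 = 1, x_6 = 12.5, y_6 = 11.5, z_6 = 4.5, w_6 = 2, h_6 = 7, x_7 = 11.5, y_7 = 10.5, z_7 = 12, x_8 = 12, y_8 = 12.5, z_8 = 4, r_8 = 2.5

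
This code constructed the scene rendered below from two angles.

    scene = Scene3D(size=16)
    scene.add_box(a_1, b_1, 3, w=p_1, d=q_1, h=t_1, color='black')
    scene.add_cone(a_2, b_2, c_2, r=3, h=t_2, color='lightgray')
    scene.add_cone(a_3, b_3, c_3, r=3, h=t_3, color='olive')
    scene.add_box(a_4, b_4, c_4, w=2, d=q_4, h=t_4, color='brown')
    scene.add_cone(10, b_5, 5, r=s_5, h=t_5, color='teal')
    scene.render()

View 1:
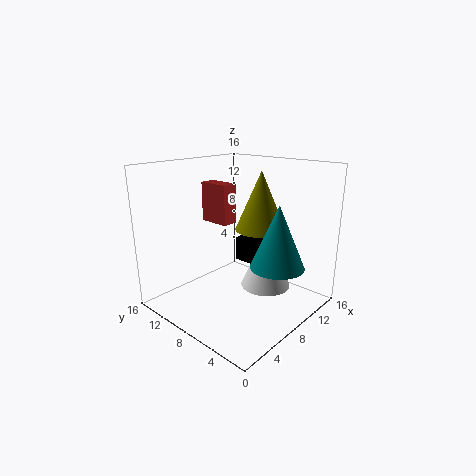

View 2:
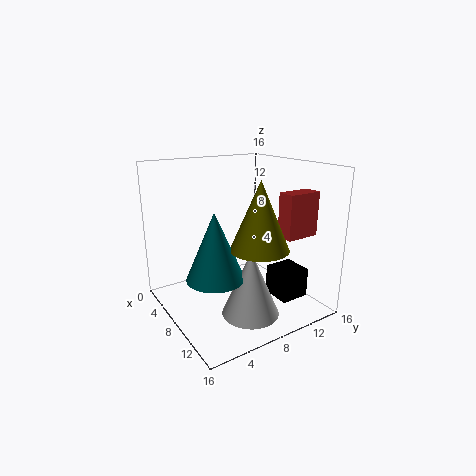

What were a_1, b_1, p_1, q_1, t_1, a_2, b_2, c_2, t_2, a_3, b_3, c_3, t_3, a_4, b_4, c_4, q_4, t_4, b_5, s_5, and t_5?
a_1 = 12, b_1 = 9, p_1 = 3, q_1 = 3, t_1 = 3, a_2 = 12, b_2 = 7, c_2 = 1, t_2 = 7, a_3 = 12, b_3 = 8, c_3 = 8, t_3 = 7, a_4 = 10, b_4 = 12, c_4 = 8, q_4 = 4, t_4 = 5, b_5 = 4, s_5 = 3, t_5 = 7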